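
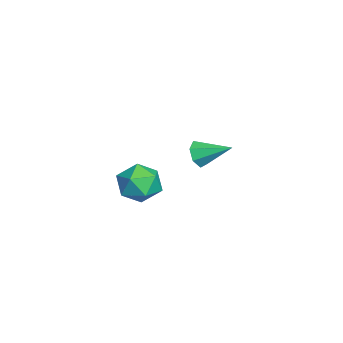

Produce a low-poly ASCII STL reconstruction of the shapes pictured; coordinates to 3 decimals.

solid 
facet normal -0.081 0.960 0.268
outer loop
vertex 2.473 0.938 -3.272
vertex 1.675 0.663 -2.528
vertex 2.756 0.668 -2.217
endloop
endfacet
facet normal 0.583 0.811 0.051
outer loop
vertex 2.473 0.938 -3.272
vertex 2.756 0.668 -2.217
vertex 3.368 0.283 -3.079
endloop
endfacet
facet normal 0.547 0.566 -0.617
outer loop
vertex 2.473 0.938 -3.272
vertex 3.368 0.283 -3.079
vertex 2.665 0.041 -3.924
endloop
endfacet
facet normal -0.139 0.563 -0.815
outer loop
vertex 2.473 0.938 -3.272
vertex 2.665 0.041 -3.924
vertex 1.618 0.276 -3.583
endloop
endfacet
facet normal -0.527 0.807 -0.267
outer loop
vertex 2.473 0.938 -3.272
vertex 1.618 0.276 -3.583
vertex 1.675 0.663 -2.528
endloop
endfacet
facet normal 0.837 0.288 0.466
outer loop
vertex 3.368 0.283 -3.079
vertex 2.756 0.668 -2.217
vertex 3.122 -0.396 -2.217
endloop
endfacet
facet normal -0.237 0.530 0.815
outer loop
vertex 2.756 0.668 -2.217
vertex 1.675 0.663 -2.528
vertex 2.075 -0.161 -1.876
endloop
endfacet
facet normal -0.958 0.282 -0.052
outer loop
vertex 1.675 0.663 -2.528
vertex 1.618 0.276 -3.583
vertex 1.372 -0.403 -2.721
endloop
endfacet
facet normal -0.331 -0.114 -0.937
outer loop
vertex 1.618 0.276 -3.583
vertex 2.665 0.041 -3.924
vertex 1.984 -0.788 -3.583
endloop
endfacet
facet normal 0.779 -0.110 -0.617
outer loop
vertex 2.665 0.041 -3.924
vertex 3.368 0.283 -3.079
vertex 3.065 -0.783 -3.272
endloop
endfacet
facet normal 0.139 -0.563 0.815
outer loop
vertex 2.267 -1.058 -2.528
vertex 3.122 -0.396 -2.217
vertex 2.075 -0.161 -1.876
endloop
endfacet
facet normal -0.547 -0.566 0.617
outer loop
vertex 2.267 -1.058 -2.528
vertex 2.075 -0.161 -1.876
vertex 1.372 -0.403 -2.721
endloop
endfacet
facet normal -0.583 -0.811 -0.051
outer loop
vertex 2.267 -1.058 -2.528
vertex 1.372 -0.403 -2.721
vertex 1.984 -0.788 -3.583
endloop
endfacet
facet normal 0.081 -0.960 -0.268
outer loop
vertex 2.267 -1.058 -2.528
vertex 1.984 -0.788 -3.583
vertex 3.065 -0.783 -3.272
endloop
endfacet
facet normal 0.527 -0.807 0.267
outer loop
vertex 2.267 -1.058 -2.528
vertex 3.065 -0.783 -3.272
vertex 3.122 -0.396 -2.217
endloop
endfacet
facet normal 0.331 0.114 0.937
outer loop
vertex 2.075 -0.161 -1.876
vertex 3.122 -0.396 -2.217
vertex 2.756 0.668 -2.217
endloop
endfacet
facet normal -0.779 0.110 0.617
outer loop
vertex 1.372 -0.403 -2.721
vertex 2.075 -0.161 -1.876
vertex 1.675 0.663 -2.528
endloop
endfacet
facet normal -0.837 -0.288 -0.466
outer loop
vertex 1.984 -0.788 -3.583
vertex 1.372 -0.403 -2.721
vertex 1.618 0.276 -3.583
endloop
endfacet
facet normal 0.237 -0.530 -0.815
outer loop
vertex 3.065 -0.783 -3.272
vertex 1.984 -0.788 -3.583
vertex 2.665 0.041 -3.924
endloop
endfacet
facet normal 0.958 -0.282 0.052
outer loop
vertex 3.122 -0.396 -2.217
vertex 3.065 -0.783 -3.272
vertex 3.368 0.283 -3.079
endloop
endfacet
facet normal -0.284 -0.859 -0.426
outer loop
vertex -2.932 1.852 -3.785
vertex -3.334 2.261 -4.342
vertex -2.573 2.016 -4.356
endloop
endfacet
facet normal 0.855 -0.101 0.509
outer loop
vertex -2.932 1.852 -3.785
vertex -2.573 2.016 -4.356
vertex -2.826 3.799 -3.578
endloop
endfacet
facet normal -0.284 -0.858 -0.428
outer loop
vertex -2.573 2.016 -4.356
vertex -3.334 2.261 -4.342
vertex -2.787 2.366 -4.916
endloop
endfacet
facet normal 0.948 0.230 -0.219
outer loop
vertex -2.573 2.016 -4.356
vertex -2.787 2.366 -4.916
vertex -2.826 3.799 -3.578
endloop
endfacet
facet normal -0.283 -0.859 -0.427
outer loop
vertex -2.787 2.366 -4.916
vertex -3.334 2.261 -4.342
vertex -3.414 2.636 -5.044
endloop
endfacet
facet normal 0.406 0.629 -0.662
outer loop
vertex -2.787 2.366 -4.916
vertex -3.414 2.636 -5.044
vertex -2.826 3.799 -3.578
endloop
endfacet
facet normal -0.285 -0.859 -0.426
outer loop
vertex -3.414 2.636 -5.044
vertex -3.334 2.261 -4.342
vertex -3.98 2.625 -4.643
endloop
endfacet
facet normal -0.360 0.796 -0.487
outer loop
vertex -3.414 2.636 -5.044
vertex -3.98 2.625 -4.643
vertex -2.826 3.799 -3.578
endloop
endfacet
facet normal -0.285 -0.858 -0.427
outer loop
vertex -3.98 2.625 -4.643
vertex -3.334 2.261 -4.342
vertex -4.06 2.339 -4.015
endloop
endfacet
facet normal -0.777 0.604 0.176
outer loop
vertex -3.98 2.625 -4.643
vertex -4.06 2.339 -4.015
vertex -2.826 3.799 -3.578
endloop
endfacet
facet normal -0.284 -0.859 -0.426
outer loop
vertex -4.06 2.339 -4.015
vertex -3.334 2.261 -4.342
vertex -3.594 1.995 -3.633
endloop
endfacet
facet normal -0.529 0.200 0.825
outer loop
vertex -4.06 2.339 -4.015
vertex -3.594 1.995 -3.633
vertex -2.826 3.799 -3.578
endloop
endfacet
facet normal -0.283 -0.859 -0.426
outer loop
vertex -3.594 1.995 -3.633
vertex -3.334 2.261 -4.342
vertex -2.932 1.852 -3.785
endloop
endfacet
facet normal 0.199 -0.114 0.973
outer loop
vertex -3.594 1.995 -3.633
vertex -2.932 1.852 -3.785
vertex -2.826 3.799 -3.578
endloop
endfacet

endsolid


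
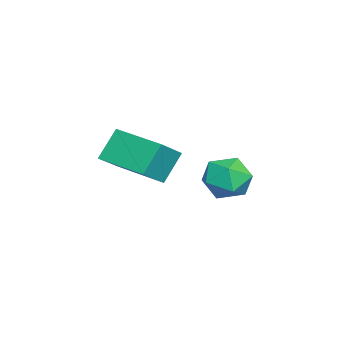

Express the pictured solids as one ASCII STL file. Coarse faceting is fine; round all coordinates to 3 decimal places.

solid 
facet normal -0.734 0.348 -0.583
outer loop
vertex -2.616 -0.322 0.594
vertex -1.578 1.539 0.4
vertex -1.898 -0.85 -0.625
endloop
endfacet
facet normal -0.485 -0.870 0.091
outer loop
vertex -0.782 -1.379 0.26
vertex -2.616 -0.322 0.594
vertex -1.898 -0.85 -0.625
endloop
endfacet
facet normal -0.735 0.348 -0.582
outer loop
vertex -1.898 -0.85 -0.625
vertex -1.578 1.539 0.4
vertex -0.861 1.012 -0.82
endloop
endfacet
facet normal 0.475 -0.349 -0.808
outer loop
vertex -0.861 1.012 -0.82
vertex -0.782 -1.379 0.26
vertex -1.898 -0.85 -0.625
endloop
endfacet
facet normal -0.475 0.349 0.808
outer loop
vertex -2.616 -0.322 0.594
vertex -0.462 1.01 1.285
vertex -1.578 1.539 0.4
endloop
endfacet
facet normal -0.485 -0.870 0.091
outer loop
vertex -1.499 -0.852 1.48
vertex -2.616 -0.322 0.594
vertex -0.782 -1.379 0.26
endloop
endfacet
facet normal -0.475 0.349 0.808
outer loop
vertex -1.499 -0.852 1.48
vertex -0.462 1.01 1.285
vertex -2.616 -0.322 0.594
endloop
endfacet
facet normal 0.485 0.870 -0.091
outer loop
vertex -1.578 1.539 0.4
vertex -0.462 1.01 1.285
vertex -0.861 1.012 -0.82
endloop
endfacet
facet normal 0.475 -0.349 -0.808
outer loop
vertex 0.256 0.482 0.066
vertex -0.782 -1.379 0.26
vertex -0.861 1.012 -0.82
endloop
endfacet
facet normal 0.485 0.870 -0.091
outer loop
vertex -0.861 1.012 -0.82
vertex -0.462 1.01 1.285
vertex 0.256 0.482 0.066
endloop
endfacet
facet normal 0.734 -0.349 0.582
outer loop
vertex 0.256 0.482 0.066
vertex -1.499 -0.852 1.48
vertex -0.782 -1.379 0.26
endloop
endfacet
facet normal 0.734 -0.348 0.583
outer loop
vertex -0.462 1.01 1.285
vertex -1.499 -0.852 1.48
vertex 0.256 0.482 0.066
endloop
endfacet
facet normal -0.870 0.255 0.423
outer loop
vertex 0.74 4.26 0.639
vertex 0.597 3.302 0.923
vertex 1.082 3.942 1.535
endloop
endfacet
facet normal -0.409 0.800 0.440
outer loop
vertex 0.74 4.26 0.639
vertex 1.082 3.942 1.535
vertex 1.652 4.548 0.963
endloop
endfacet
facet normal -0.217 0.948 -0.232
outer loop
vertex 0.74 4.26 0.639
vertex 1.652 4.548 0.963
vertex 1.52 4.282 -0.002
endloop
endfacet
facet normal -0.560 0.495 -0.664
outer loop
vertex 0.74 4.26 0.639
vertex 1.52 4.282 -0.002
vertex 0.867 3.512 -0.026
endloop
endfacet
facet normal -0.963 0.067 -0.259
outer loop
vertex 0.74 4.26 0.639
vertex 0.867 3.512 -0.026
vertex 0.597 3.302 0.923
endloop
endfacet
facet normal 0.174 0.585 0.793
outer loop
vertex 1.652 4.548 0.963
vertex 1.082 3.942 1.535
vertex 2.073 3.768 1.446
endloop
endfacet
facet normal -0.573 -0.297 0.764
outer loop
vertex 1.082 3.942 1.535
vertex 0.597 3.302 0.923
vertex 1.42 2.998 1.422
endloop
endfacet
facet normal -0.724 -0.601 -0.339
outer loop
vertex 0.597 3.302 0.923
vertex 0.867 3.512 -0.026
vertex 1.288 2.732 0.457
endloop
endfacet
facet normal -0.073 0.093 -0.993
outer loop
vertex 0.867 3.512 -0.026
vertex 1.52 4.282 -0.002
vertex 1.858 3.338 -0.115
endloop
endfacet
facet normal 0.483 0.825 -0.293
outer loop
vertex 1.52 4.282 -0.002
vertex 1.652 4.548 0.963
vertex 2.343 3.978 0.497
endloop
endfacet
facet normal 0.560 -0.495 0.664
outer loop
vertex 2.2 3.02 0.781
vertex 2.073 3.768 1.446
vertex 1.42 2.998 1.422
endloop
endfacet
facet normal 0.217 -0.948 0.232
outer loop
vertex 2.2 3.02 0.781
vertex 1.42 2.998 1.422
vertex 1.288 2.732 0.457
endloop
endfacet
facet normal 0.409 -0.800 -0.440
outer loop
vertex 2.2 3.02 0.781
vertex 1.288 2.732 0.457
vertex 1.858 3.338 -0.115
endloop
endfacet
facet normal 0.870 -0.255 -0.423
outer loop
vertex 2.2 3.02 0.781
vertex 1.858 3.338 -0.115
vertex 2.343 3.978 0.497
endloop
endfacet
facet normal 0.963 -0.067 0.259
outer loop
vertex 2.2 3.02 0.781
vertex 2.343 3.978 0.497
vertex 2.073 3.768 1.446
endloop
endfacet
facet normal 0.073 -0.093 0.993
outer loop
vertex 1.42 2.998 1.422
vertex 2.073 3.768 1.446
vertex 1.082 3.942 1.535
endloop
endfacet
facet normal -0.483 -0.825 0.293
outer loop
vertex 1.288 2.732 0.457
vertex 1.42 2.998 1.422
vertex 0.597 3.302 0.923
endloop
endfacet
facet normal -0.174 -0.585 -0.793
outer loop
vertex 1.858 3.338 -0.115
vertex 1.288 2.732 0.457
vertex 0.867 3.512 -0.026
endloop
endfacet
facet normal 0.573 0.297 -0.764
outer loop
vertex 2.343 3.978 0.497
vertex 1.858 3.338 -0.115
vertex 1.52 4.282 -0.002
endloop
endfacet
facet normal 0.724 0.601 0.339
outer loop
vertex 2.073 3.768 1.446
vertex 2.343 3.978 0.497
vertex 1.652 4.548 0.963
endloop
endfacet

endsolid


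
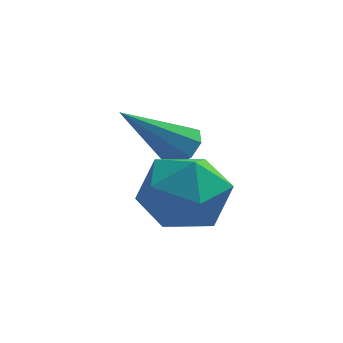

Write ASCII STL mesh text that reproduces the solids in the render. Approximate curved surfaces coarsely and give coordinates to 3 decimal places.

solid 
facet normal 0.650 0.315 -0.691
outer loop
vertex -0.234 -0.706 -1.939
vertex -0.624 -0.867 -2.379
vertex -0.525 -0.36 -2.055
endloop
endfacet
facet normal 0.247 0.488 0.837
outer loop
vertex -0.234 -0.706 -1.939
vertex -0.525 -0.36 -2.055
vertex -1.956 -1.513 -0.961
endloop
endfacet
facet normal 0.650 0.315 -0.691
outer loop
vertex -0.525 -0.36 -2.055
vertex -0.624 -0.867 -2.379
vertex -0.874 -0.311 -2.361
endloop
endfacet
facet normal -0.302 0.826 0.476
outer loop
vertex -0.525 -0.36 -2.055
vertex -0.874 -0.311 -2.361
vertex -1.956 -1.513 -0.961
endloop
endfacet
facet normal 0.650 0.315 -0.692
outer loop
vertex -0.874 -0.311 -2.361
vertex -0.624 -0.867 -2.379
vertex -1.077 -0.589 -2.678
endloop
endfacet
facet normal -0.774 0.630 -0.057
outer loop
vertex -0.874 -0.311 -2.361
vertex -1.077 -0.589 -2.678
vertex -1.956 -1.513 -0.961
endloop
endfacet
facet normal 0.650 0.315 -0.692
outer loop
vertex -1.077 -0.589 -2.678
vertex -0.624 -0.867 -2.379
vertex -1.014 -1.029 -2.819
endloop
endfacet
facet normal -0.893 0.016 -0.449
outer loop
vertex -1.077 -0.589 -2.678
vertex -1.014 -1.029 -2.819
vertex -1.956 -1.513 -0.961
endloop
endfacet
facet normal 0.650 0.315 -0.692
outer loop
vertex -1.014 -1.029 -2.819
vertex -0.624 -0.867 -2.379
vertex -0.723 -1.375 -2.703
endloop
endfacet
facet normal -0.591 -0.655 -0.470
outer loop
vertex -1.014 -1.029 -2.819
vertex -0.723 -1.375 -2.703
vertex -1.956 -1.513 -0.961
endloop
endfacet
facet normal 0.649 0.315 -0.693
outer loop
vertex -0.723 -1.375 -2.703
vertex -0.624 -0.867 -2.379
vertex -0.373 -1.423 -2.397
endloop
endfacet
facet normal -0.042 -0.993 -0.108
outer loop
vertex -0.723 -1.375 -2.703
vertex -0.373 -1.423 -2.397
vertex -1.956 -1.513 -0.961
endloop
endfacet
facet normal 0.650 0.316 -0.691
outer loop
vertex -0.373 -1.423 -2.397
vertex -0.624 -0.867 -2.379
vertex -0.171 -1.146 -2.08
endloop
endfacet
facet normal 0.429 -0.798 0.423
outer loop
vertex -0.373 -1.423 -2.397
vertex -0.171 -1.146 -2.08
vertex -1.956 -1.513 -0.961
endloop
endfacet
facet normal 0.650 0.315 -0.691
outer loop
vertex -0.171 -1.146 -2.08
vertex -0.624 -0.867 -2.379
vertex -0.234 -0.706 -1.939
endloop
endfacet
facet normal 0.549 -0.183 0.816
outer loop
vertex -0.171 -1.146 -2.08
vertex -0.234 -0.706 -1.939
vertex -1.956 -1.513 -0.961
endloop
endfacet
facet normal -0.816 -0.572 -0.087
outer loop
vertex -1.487 -2.967 -2.804
vertex -0.828 -3.866 -3.069
vertex -1.094 -3.653 -1.975
endloop
endfacet
facet normal -0.919 -0.053 0.391
outer loop
vertex -1.487 -2.967 -2.804
vertex -1.094 -3.653 -1.975
vertex -1.096 -2.517 -1.825
endloop
endfacet
facet normal -0.817 0.573 0.063
outer loop
vertex -1.487 -2.967 -2.804
vertex -1.096 -2.517 -1.825
vertex -0.831 -2.028 -2.827
endloop
endfacet
facet normal -0.651 0.440 -0.618
outer loop
vertex -1.487 -2.967 -2.804
vertex -0.831 -2.028 -2.827
vertex -0.665 -2.861 -3.595
endloop
endfacet
facet normal -0.650 -0.267 -0.711
outer loop
vertex -1.487 -2.967 -2.804
vertex -0.665 -2.861 -3.595
vertex -0.828 -3.866 -3.069
endloop
endfacet
facet normal -0.422 -0.119 0.899
outer loop
vertex -1.096 -2.517 -1.825
vertex -1.094 -3.653 -1.975
vertex -0.195 -3.139 -1.485
endloop
endfacet
facet normal -0.255 -0.959 0.125
outer loop
vertex -1.094 -3.653 -1.975
vertex -0.828 -3.866 -3.069
vertex -0.029 -3.972 -2.253
endloop
endfacet
facet normal 0.013 -0.465 -0.885
outer loop
vertex -0.828 -3.866 -3.069
vertex -0.665 -2.861 -3.595
vertex 0.236 -3.483 -3.255
endloop
endfacet
facet normal 0.012 0.679 -0.734
outer loop
vertex -0.665 -2.861 -3.595
vertex -0.831 -2.028 -2.827
vertex 0.234 -2.347 -3.105
endloop
endfacet
facet normal -0.257 0.894 0.368
outer loop
vertex -0.831 -2.028 -2.827
vertex -1.096 -2.517 -1.825
vertex -0.032 -2.134 -2.011
endloop
endfacet
facet normal 0.651 -0.440 0.618
outer loop
vertex 0.627 -3.033 -2.276
vertex -0.195 -3.139 -1.485
vertex -0.029 -3.972 -2.253
endloop
endfacet
facet normal 0.817 -0.573 -0.063
outer loop
vertex 0.627 -3.033 -2.276
vertex -0.029 -3.972 -2.253
vertex 0.236 -3.483 -3.255
endloop
endfacet
facet normal 0.919 0.053 -0.391
outer loop
vertex 0.627 -3.033 -2.276
vertex 0.236 -3.483 -3.255
vertex 0.234 -2.347 -3.105
endloop
endfacet
facet normal 0.816 0.572 0.087
outer loop
vertex 0.627 -3.033 -2.276
vertex 0.234 -2.347 -3.105
vertex -0.032 -2.134 -2.011
endloop
endfacet
facet normal 0.650 0.267 0.711
outer loop
vertex 0.627 -3.033 -2.276
vertex -0.032 -2.134 -2.011
vertex -0.195 -3.139 -1.485
endloop
endfacet
facet normal -0.012 -0.679 0.734
outer loop
vertex -0.029 -3.972 -2.253
vertex -0.195 -3.139 -1.485
vertex -1.094 -3.653 -1.975
endloop
endfacet
facet normal 0.257 -0.894 -0.368
outer loop
vertex 0.236 -3.483 -3.255
vertex -0.029 -3.972 -2.253
vertex -0.828 -3.866 -3.069
endloop
endfacet
facet normal 0.422 0.119 -0.899
outer loop
vertex 0.234 -2.347 -3.105
vertex 0.236 -3.483 -3.255
vertex -0.665 -2.861 -3.595
endloop
endfacet
facet normal 0.255 0.959 -0.125
outer loop
vertex -0.032 -2.134 -2.011
vertex 0.234 -2.347 -3.105
vertex -0.831 -2.028 -2.827
endloop
endfacet
facet normal -0.013 0.465 0.885
outer loop
vertex -0.195 -3.139 -1.485
vertex -0.032 -2.134 -2.011
vertex -1.096 -2.517 -1.825
endloop
endfacet

endsolid


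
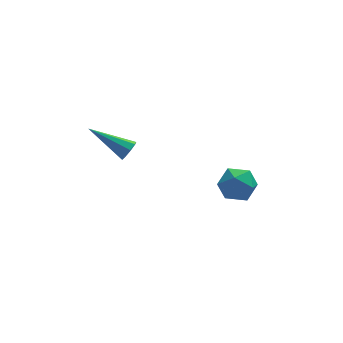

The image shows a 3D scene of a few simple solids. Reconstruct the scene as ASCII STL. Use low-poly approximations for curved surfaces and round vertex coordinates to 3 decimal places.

solid 
facet normal 0.763 -0.431 -0.482
outer loop
vertex -1.792 -0.629 3.134
vertex -2.122 -0.882 2.838
vertex -1.885 -0.431 2.81
endloop
endfacet
facet normal 0.406 0.827 0.389
outer loop
vertex -1.792 -0.629 3.134
vertex -1.885 -0.431 2.81
vertex -3.618 -0.038 3.782
endloop
endfacet
facet normal 0.763 -0.431 -0.482
outer loop
vertex -1.885 -0.431 2.81
vertex -2.122 -0.882 2.838
vertex -2.117 -0.498 2.503
endloop
endfacet
facet normal 0.071 0.962 -0.263
outer loop
vertex -1.885 -0.431 2.81
vertex -2.117 -0.498 2.503
vertex -3.618 -0.038 3.782
endloop
endfacet
facet normal 0.764 -0.430 -0.481
outer loop
vertex -2.117 -0.498 2.503
vertex -2.122 -0.882 2.838
vertex -2.351 -0.79 2.392
endloop
endfacet
facet normal -0.410 0.592 -0.694
outer loop
vertex -2.117 -0.498 2.503
vertex -2.351 -0.79 2.392
vertex -3.618 -0.038 3.782
endloop
endfacet
facet normal 0.764 -0.431 -0.481
outer loop
vertex -2.351 -0.79 2.392
vertex -2.122 -0.882 2.838
vertex -2.451 -1.136 2.543
endloop
endfacet
facet normal -0.755 -0.066 -0.652
outer loop
vertex -2.351 -0.79 2.392
vertex -2.451 -1.136 2.543
vertex -3.618 -0.038 3.782
endloop
endfacet
facet normal 0.764 -0.432 -0.480
outer loop
vertex -2.451 -1.136 2.543
vertex -2.122 -0.882 2.838
vertex -2.359 -1.333 2.867
endloop
endfacet
facet normal -0.763 -0.626 -0.164
outer loop
vertex -2.451 -1.136 2.543
vertex -2.359 -1.333 2.867
vertex -3.618 -0.038 3.782
endloop
endfacet
facet normal 0.762 -0.432 -0.482
outer loop
vertex -2.359 -1.333 2.867
vertex -2.122 -0.882 2.838
vertex -2.127 -1.266 3.174
endloop
endfacet
facet normal -0.427 -0.761 0.489
outer loop
vertex -2.359 -1.333 2.867
vertex -2.127 -1.266 3.174
vertex -3.618 -0.038 3.782
endloop
endfacet
facet normal 0.764 -0.431 -0.481
outer loop
vertex -2.127 -1.266 3.174
vertex -2.122 -0.882 2.838
vertex -1.893 -0.974 3.284
endloop
endfacet
facet normal 0.054 -0.390 0.919
outer loop
vertex -2.127 -1.266 3.174
vertex -1.893 -0.974 3.284
vertex -3.618 -0.038 3.782
endloop
endfacet
facet normal 0.763 -0.432 -0.481
outer loop
vertex -1.893 -0.974 3.284
vertex -2.122 -0.882 2.838
vertex -1.792 -0.629 3.134
endloop
endfacet
facet normal 0.398 0.265 0.878
outer loop
vertex -1.893 -0.974 3.284
vertex -1.792 -0.629 3.134
vertex -3.618 -0.038 3.782
endloop
endfacet
facet normal 0.041 0.884 -0.466
outer loop
vertex 2.496 -0.752 -0.545
vertex 1.782 -0.452 -0.038
vertex 2.648 -0.332 0.265
endloop
endfacet
facet normal 0.688 0.584 -0.432
outer loop
vertex 2.496 -0.752 -0.545
vertex 2.648 -0.332 0.265
vertex 3.139 -1.082 0.033
endloop
endfacet
facet normal 0.653 -0.052 -0.756
outer loop
vertex 2.496 -0.752 -0.545
vertex 3.139 -1.082 0.033
vertex 2.576 -1.664 -0.413
endloop
endfacet
facet normal -0.014 -0.144 -0.989
outer loop
vertex 2.496 -0.752 -0.545
vertex 2.576 -1.664 -0.413
vertex 1.738 -1.275 -0.458
endloop
endfacet
facet normal -0.393 0.435 -0.810
outer loop
vertex 2.496 -0.752 -0.545
vertex 1.738 -1.275 -0.458
vertex 1.782 -0.452 -0.038
endloop
endfacet
facet normal 0.843 0.473 0.256
outer loop
vertex 3.139 -1.082 0.033
vertex 2.648 -0.332 0.265
vertex 2.822 -0.985 0.898
endloop
endfacet
facet normal -0.203 0.958 0.201
outer loop
vertex 2.648 -0.332 0.265
vertex 1.782 -0.452 -0.038
vertex 1.984 -0.596 0.853
endloop
endfacet
facet normal -0.905 0.231 -0.358
outer loop
vertex 1.782 -0.452 -0.038
vertex 1.738 -1.275 -0.458
vertex 1.421 -1.178 0.407
endloop
endfacet
facet normal -0.292 -0.705 -0.647
outer loop
vertex 1.738 -1.275 -0.458
vertex 2.576 -1.664 -0.413
vertex 1.912 -1.928 0.175
endloop
endfacet
facet normal 0.787 -0.556 -0.268
outer loop
vertex 2.576 -1.664 -0.413
vertex 3.139 -1.082 0.033
vertex 2.778 -1.808 0.478
endloop
endfacet
facet normal 0.014 0.144 0.989
outer loop
vertex 2.064 -1.508 0.985
vertex 2.822 -0.985 0.898
vertex 1.984 -0.596 0.853
endloop
endfacet
facet normal -0.653 0.052 0.756
outer loop
vertex 2.064 -1.508 0.985
vertex 1.984 -0.596 0.853
vertex 1.421 -1.178 0.407
endloop
endfacet
facet normal -0.688 -0.584 0.432
outer loop
vertex 2.064 -1.508 0.985
vertex 1.421 -1.178 0.407
vertex 1.912 -1.928 0.175
endloop
endfacet
facet normal -0.041 -0.884 0.466
outer loop
vertex 2.064 -1.508 0.985
vertex 1.912 -1.928 0.175
vertex 2.778 -1.808 0.478
endloop
endfacet
facet normal 0.393 -0.435 0.810
outer loop
vertex 2.064 -1.508 0.985
vertex 2.778 -1.808 0.478
vertex 2.822 -0.985 0.898
endloop
endfacet
facet normal 0.292 0.705 0.647
outer loop
vertex 1.984 -0.596 0.853
vertex 2.822 -0.985 0.898
vertex 2.648 -0.332 0.265
endloop
endfacet
facet normal -0.787 0.556 0.268
outer loop
vertex 1.421 -1.178 0.407
vertex 1.984 -0.596 0.853
vertex 1.782 -0.452 -0.038
endloop
endfacet
facet normal -0.843 -0.473 -0.256
outer loop
vertex 1.912 -1.928 0.175
vertex 1.421 -1.178 0.407
vertex 1.738 -1.275 -0.458
endloop
endfacet
facet normal 0.203 -0.958 -0.201
outer loop
vertex 2.778 -1.808 0.478
vertex 1.912 -1.928 0.175
vertex 2.576 -1.664 -0.413
endloop
endfacet
facet normal 0.905 -0.231 0.358
outer loop
vertex 2.822 -0.985 0.898
vertex 2.778 -1.808 0.478
vertex 3.139 -1.082 0.033
endloop
endfacet

endsolid


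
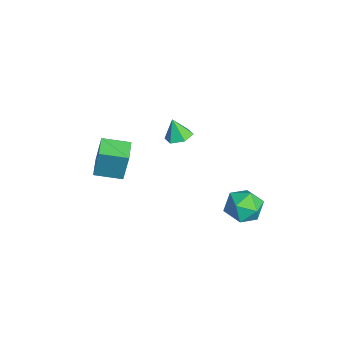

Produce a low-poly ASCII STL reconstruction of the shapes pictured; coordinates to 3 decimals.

solid 
facet normal 0.214 0.260 -0.942
outer loop
vertex -0.861 0.608 1.593
vertex -1.577 0.392 1.371
vertex -1.445 1.125 1.603
endloop
endfacet
facet normal 0.451 0.495 0.743
outer loop
vertex -0.861 0.608 1.593
vertex -1.445 1.125 1.603
vertex -1.843 0.068 2.549
endloop
endfacet
facet normal 0.212 0.260 -0.942
outer loop
vertex -1.445 1.125 1.603
vertex -1.577 0.392 1.371
vertex -2.161 0.909 1.382
endloop
endfacet
facet normal -0.395 0.691 0.605
outer loop
vertex -1.445 1.125 1.603
vertex -2.161 0.909 1.382
vertex -1.843 0.068 2.549
endloop
endfacet
facet normal 0.212 0.260 -0.942
outer loop
vertex -2.161 0.909 1.382
vertex -1.577 0.392 1.371
vertex -2.293 0.176 1.15
endloop
endfacet
facet normal -0.948 0.072 0.310
outer loop
vertex -2.161 0.909 1.382
vertex -2.293 0.176 1.15
vertex -1.843 0.068 2.549
endloop
endfacet
facet normal 0.212 0.260 -0.942
outer loop
vertex -2.293 0.176 1.15
vertex -1.577 0.392 1.371
vertex -1.709 -0.341 1.139
endloop
endfacet
facet normal -0.653 -0.741 0.153
outer loop
vertex -2.293 0.176 1.15
vertex -1.709 -0.341 1.139
vertex -1.843 0.068 2.549
endloop
endfacet
facet normal 0.214 0.260 -0.942
outer loop
vertex -1.709 -0.341 1.139
vertex -1.577 0.392 1.371
vertex -0.993 -0.125 1.361
endloop
endfacet
facet normal 0.193 -0.937 0.290
outer loop
vertex -1.709 -0.341 1.139
vertex -0.993 -0.125 1.361
vertex -1.843 0.068 2.549
endloop
endfacet
facet normal 0.214 0.260 -0.942
outer loop
vertex -0.993 -0.125 1.361
vertex -1.577 0.392 1.371
vertex -0.861 0.608 1.593
endloop
endfacet
facet normal 0.745 -0.319 0.585
outer loop
vertex -0.993 -0.125 1.361
vertex -0.861 0.608 1.593
vertex -1.843 0.068 2.549
endloop
endfacet
facet normal -0.982 0.171 0.078
outer loop
vertex 0.56 -3.714 3.598
vertex 0.794 -2.246 3.333
vertex 0.358 -4.021 1.724
endloop
endfacet
facet normal -0.155 -0.972 0.176
outer loop
vertex 1.586 -4.234 1.627
vertex 0.56 -3.714 3.598
vertex 0.358 -4.021 1.724
endloop
endfacet
facet normal -0.982 0.171 0.078
outer loop
vertex 0.358 -4.021 1.724
vertex 0.794 -2.246 3.333
vertex 0.592 -2.552 1.459
endloop
endfacet
facet normal -0.105 -0.160 -0.981
outer loop
vertex 0.592 -2.552 1.459
vertex 1.586 -4.234 1.627
vertex 0.358 -4.021 1.724
endloop
endfacet
facet normal 0.105 0.160 0.981
outer loop
vertex 0.56 -3.714 3.598
vertex 2.022 -2.459 3.236
vertex 0.794 -2.246 3.333
endloop
endfacet
facet normal -0.156 -0.972 0.175
outer loop
vertex 1.788 -3.928 3.501
vertex 0.56 -3.714 3.598
vertex 1.586 -4.234 1.627
endloop
endfacet
facet normal 0.105 0.160 0.981
outer loop
vertex 1.788 -3.928 3.501
vertex 2.022 -2.459 3.236
vertex 0.56 -3.714 3.598
endloop
endfacet
facet normal 0.155 0.972 -0.175
outer loop
vertex 0.794 -2.246 3.333
vertex 2.022 -2.459 3.236
vertex 0.592 -2.552 1.459
endloop
endfacet
facet normal -0.105 -0.160 -0.981
outer loop
vertex 1.82 -2.766 1.362
vertex 1.586 -4.234 1.627
vertex 0.592 -2.552 1.459
endloop
endfacet
facet normal 0.155 0.972 -0.176
outer loop
vertex 0.592 -2.552 1.459
vertex 2.022 -2.459 3.236
vertex 1.82 -2.766 1.362
endloop
endfacet
facet normal 0.982 -0.171 -0.078
outer loop
vertex 1.82 -2.766 1.362
vertex 1.788 -3.928 3.501
vertex 1.586 -4.234 1.627
endloop
endfacet
facet normal 0.982 -0.171 -0.078
outer loop
vertex 2.022 -2.459 3.236
vertex 1.788 -3.928 3.501
vertex 1.82 -2.766 1.362
endloop
endfacet
facet normal -0.956 0.093 -0.280
outer loop
vertex 2.081 3.674 -1.322
vertex 1.878 2.635 -0.972
vertex 1.756 3.493 -0.271
endloop
endfacet
facet normal -0.685 0.723 -0.087
outer loop
vertex 2.081 3.674 -1.322
vertex 1.756 3.493 -0.271
vertex 2.563 4.231 -0.486
endloop
endfacet
facet normal -0.119 0.857 -0.502
outer loop
vertex 2.081 3.674 -1.322
vertex 2.563 4.231 -0.486
vertex 3.184 3.829 -1.32
endloop
endfacet
facet normal -0.041 0.307 -0.951
outer loop
vertex 2.081 3.674 -1.322
vertex 3.184 3.829 -1.32
vertex 2.761 2.843 -1.62
endloop
endfacet
facet normal -0.558 -0.165 -0.813
outer loop
vertex 2.081 3.674 -1.322
vertex 2.761 2.843 -1.62
vertex 1.878 2.635 -0.972
endloop
endfacet
facet normal -0.456 0.669 0.587
outer loop
vertex 2.563 4.231 -0.486
vertex 1.756 3.493 -0.271
vertex 2.659 3.537 0.38
endloop
endfacet
facet normal -0.894 -0.353 0.276
outer loop
vertex 1.756 3.493 -0.271
vertex 1.878 2.635 -0.972
vertex 2.236 2.551 0.08
endloop
endfacet
facet normal -0.251 -0.769 -0.588
outer loop
vertex 1.878 2.635 -0.972
vertex 2.761 2.843 -1.62
vertex 2.857 2.149 -0.754
endloop
endfacet
facet normal 0.585 -0.004 -0.811
outer loop
vertex 2.761 2.843 -1.62
vertex 3.184 3.829 -1.32
vertex 3.664 2.887 -0.969
endloop
endfacet
facet normal 0.458 0.885 -0.085
outer loop
vertex 3.184 3.829 -1.32
vertex 2.563 4.231 -0.486
vertex 3.542 3.745 -0.268
endloop
endfacet
facet normal 0.041 -0.307 0.951
outer loop
vertex 3.339 2.706 0.082
vertex 2.659 3.537 0.38
vertex 2.236 2.551 0.08
endloop
endfacet
facet normal 0.119 -0.857 0.502
outer loop
vertex 3.339 2.706 0.082
vertex 2.236 2.551 0.08
vertex 2.857 2.149 -0.754
endloop
endfacet
facet normal 0.685 -0.723 0.087
outer loop
vertex 3.339 2.706 0.082
vertex 2.857 2.149 -0.754
vertex 3.664 2.887 -0.969
endloop
endfacet
facet normal 0.956 -0.093 0.280
outer loop
vertex 3.339 2.706 0.082
vertex 3.664 2.887 -0.969
vertex 3.542 3.745 -0.268
endloop
endfacet
facet normal 0.558 0.165 0.813
outer loop
vertex 3.339 2.706 0.082
vertex 3.542 3.745 -0.268
vertex 2.659 3.537 0.38
endloop
endfacet
facet normal -0.585 0.004 0.811
outer loop
vertex 2.236 2.551 0.08
vertex 2.659 3.537 0.38
vertex 1.756 3.493 -0.271
endloop
endfacet
facet normal -0.458 -0.885 0.085
outer loop
vertex 2.857 2.149 -0.754
vertex 2.236 2.551 0.08
vertex 1.878 2.635 -0.972
endloop
endfacet
facet normal 0.456 -0.669 -0.587
outer loop
vertex 3.664 2.887 -0.969
vertex 2.857 2.149 -0.754
vertex 2.761 2.843 -1.62
endloop
endfacet
facet normal 0.894 0.353 -0.276
outer loop
vertex 3.542 3.745 -0.268
vertex 3.664 2.887 -0.969
vertex 3.184 3.829 -1.32
endloop
endfacet
facet normal 0.251 0.769 0.588
outer loop
vertex 2.659 3.537 0.38
vertex 3.542 3.745 -0.268
vertex 2.563 4.231 -0.486
endloop
endfacet

endsolid


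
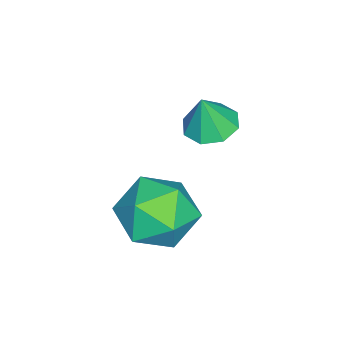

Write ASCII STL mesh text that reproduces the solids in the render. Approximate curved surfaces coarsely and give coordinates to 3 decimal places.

solid 
facet normal -0.545 0.695 0.469
outer loop
vertex -0.06 2.525 -3.431
vertex -0.847 1.684 -3.099
vertex 0.088 1.941 -2.394
endloop
endfacet
facet normal 0.148 0.871 0.469
outer loop
vertex -0.06 2.525 -3.431
vertex 0.088 1.941 -2.394
vertex 1.033 2.16 -3.098
endloop
endfacet
facet normal 0.366 0.907 -0.208
outer loop
vertex -0.06 2.525 -3.431
vertex 1.033 2.16 -3.098
vertex 0.682 2.04 -4.238
endloop
endfacet
facet normal -0.190 0.754 -0.628
outer loop
vertex -0.06 2.525 -3.431
vertex 0.682 2.04 -4.238
vertex -0.48 1.746 -4.239
endloop
endfacet
facet normal -0.754 0.623 -0.209
outer loop
vertex -0.06 2.525 -3.431
vertex -0.48 1.746 -4.239
vertex -0.847 1.684 -3.099
endloop
endfacet
facet normal 0.508 0.344 0.789
outer loop
vertex 1.033 2.16 -3.098
vertex 0.088 1.941 -2.394
vertex 0.92 1.094 -2.561
endloop
endfacet
facet normal -0.612 0.061 0.789
outer loop
vertex 0.088 1.941 -2.394
vertex -0.847 1.684 -3.099
vertex -0.242 0.8 -2.562
endloop
endfacet
facet normal -0.950 -0.055 -0.309
outer loop
vertex -0.847 1.684 -3.099
vertex -0.48 1.746 -4.239
vertex -0.593 0.68 -3.702
endloop
endfacet
facet normal -0.039 0.157 -0.987
outer loop
vertex -0.48 1.746 -4.239
vertex 0.682 2.04 -4.238
vertex 0.352 0.899 -4.406
endloop
endfacet
facet normal 0.862 0.403 -0.308
outer loop
vertex 0.682 2.04 -4.238
vertex 1.033 2.16 -3.098
vertex 1.287 1.156 -3.701
endloop
endfacet
facet normal 0.190 -0.754 0.628
outer loop
vertex 0.5 0.315 -3.369
vertex 0.92 1.094 -2.561
vertex -0.242 0.8 -2.562
endloop
endfacet
facet normal -0.366 -0.907 0.208
outer loop
vertex 0.5 0.315 -3.369
vertex -0.242 0.8 -2.562
vertex -0.593 0.68 -3.702
endloop
endfacet
facet normal -0.148 -0.871 -0.469
outer loop
vertex 0.5 0.315 -3.369
vertex -0.593 0.68 -3.702
vertex 0.352 0.899 -4.406
endloop
endfacet
facet normal 0.545 -0.695 -0.469
outer loop
vertex 0.5 0.315 -3.369
vertex 0.352 0.899 -4.406
vertex 1.287 1.156 -3.701
endloop
endfacet
facet normal 0.754 -0.623 0.209
outer loop
vertex 0.5 0.315 -3.369
vertex 1.287 1.156 -3.701
vertex 0.92 1.094 -2.561
endloop
endfacet
facet normal 0.039 -0.157 0.987
outer loop
vertex -0.242 0.8 -2.562
vertex 0.92 1.094 -2.561
vertex 0.088 1.941 -2.394
endloop
endfacet
facet normal -0.862 -0.403 0.308
outer loop
vertex -0.593 0.68 -3.702
vertex -0.242 0.8 -2.562
vertex -0.847 1.684 -3.099
endloop
endfacet
facet normal -0.508 -0.344 -0.789
outer loop
vertex 0.352 0.899 -4.406
vertex -0.593 0.68 -3.702
vertex -0.48 1.746 -4.239
endloop
endfacet
facet normal 0.612 -0.061 -0.789
outer loop
vertex 1.287 1.156 -3.701
vertex 0.352 0.899 -4.406
vertex 0.682 2.04 -4.238
endloop
endfacet
facet normal 0.950 0.055 0.309
outer loop
vertex 0.92 1.094 -2.561
vertex 1.287 1.156 -3.701
vertex 1.033 2.16 -3.098
endloop
endfacet
facet normal -0.237 0.127 -0.963
outer loop
vertex -1.67 2.53 -1.823
vertex -2.229 1.99 -1.757
vertex -2.195 2.764 -1.663
endloop
endfacet
facet normal 0.475 0.728 0.495
outer loop
vertex -1.67 2.53 -1.823
vertex -2.195 2.764 -1.663
vertex -1.931 1.83 -0.543
endloop
endfacet
facet normal -0.237 0.127 -0.963
outer loop
vertex -2.195 2.764 -1.663
vertex -2.229 1.99 -1.757
vertex -2.74 2.545 -1.558
endloop
endfacet
facet normal -0.170 0.737 0.654
outer loop
vertex -2.195 2.764 -1.663
vertex -2.74 2.545 -1.558
vertex -1.931 1.83 -0.543
endloop
endfacet
facet normal -0.237 0.127 -0.963
outer loop
vertex -2.74 2.545 -1.558
vertex -2.229 1.99 -1.757
vertex -2.986 2.001 -1.569
endloop
endfacet
facet normal -0.646 0.278 0.711
outer loop
vertex -2.74 2.545 -1.558
vertex -2.986 2.001 -1.569
vertex -1.931 1.83 -0.543
endloop
endfacet
facet normal -0.237 0.129 -0.963
outer loop
vertex -2.986 2.001 -1.569
vertex -2.229 1.99 -1.757
vertex -2.789 1.451 -1.691
endloop
endfacet
facet normal -0.675 -0.382 0.631
outer loop
vertex -2.986 2.001 -1.569
vertex -2.789 1.451 -1.691
vertex -1.931 1.83 -0.543
endloop
endfacet
facet normal -0.237 0.128 -0.963
outer loop
vertex -2.789 1.451 -1.691
vertex -2.229 1.99 -1.757
vertex -2.264 1.217 -1.851
endloop
endfacet
facet normal -0.240 -0.854 0.461
outer loop
vertex -2.789 1.451 -1.691
vertex -2.264 1.217 -1.851
vertex -1.931 1.83 -0.543
endloop
endfacet
facet normal -0.237 0.128 -0.963
outer loop
vertex -2.264 1.217 -1.851
vertex -2.229 1.99 -1.757
vertex -1.718 1.436 -1.956
endloop
endfacet
facet normal 0.404 -0.863 0.302
outer loop
vertex -2.264 1.217 -1.851
vertex -1.718 1.436 -1.956
vertex -1.931 1.83 -0.543
endloop
endfacet
facet normal -0.236 0.128 -0.963
outer loop
vertex -1.718 1.436 -1.956
vertex -2.229 1.99 -1.757
vertex -1.472 1.979 -1.944
endloop
endfacet
facet normal 0.881 -0.405 0.246
outer loop
vertex -1.718 1.436 -1.956
vertex -1.472 1.979 -1.944
vertex -1.931 1.83 -0.543
endloop
endfacet
facet normal -0.236 0.127 -0.963
outer loop
vertex -1.472 1.979 -1.944
vertex -2.229 1.99 -1.757
vertex -1.67 2.53 -1.823
endloop
endfacet
facet normal 0.910 0.256 0.325
outer loop
vertex -1.472 1.979 -1.944
vertex -1.67 2.53 -1.823
vertex -1.931 1.83 -0.543
endloop
endfacet

endsolid


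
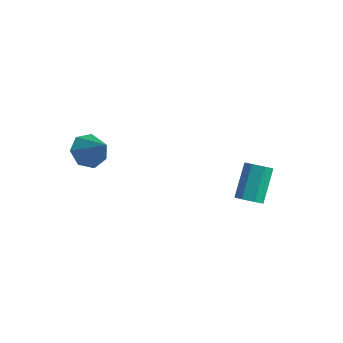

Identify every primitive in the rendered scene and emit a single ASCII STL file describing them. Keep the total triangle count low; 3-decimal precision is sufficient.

solid 
facet normal -0.707 0.116 -0.697
outer loop
vertex -3.368 -3.025 0.392
vertex -3.972 -2.65 1.067
vertex -3.329 -2.181 0.493
endloop
endfacet
facet normal 0.950 -0.006 -0.312
outer loop
vertex -3.368 -3.025 0.392
vertex -3.329 -2.181 0.493
vertex -2.748 -2.85 2.273
endloop
endfacet
facet normal -0.707 0.116 -0.697
outer loop
vertex -3.329 -2.181 0.493
vertex -3.972 -2.65 1.067
vertex -3.774 -1.69 1.026
endloop
endfacet
facet normal 0.745 0.667 0.008
outer loop
vertex -3.329 -2.181 0.493
vertex -3.774 -1.69 1.026
vertex -2.748 -2.85 2.273
endloop
endfacet
facet normal -0.707 0.116 -0.698
outer loop
vertex -3.774 -1.69 1.026
vertex -3.972 -2.65 1.067
vertex -4.368 -1.922 1.589
endloop
endfacet
facet normal 0.220 0.798 0.561
outer loop
vertex -3.774 -1.69 1.026
vertex -4.368 -1.922 1.589
vertex -2.748 -2.85 2.273
endloop
endfacet
facet normal -0.707 0.116 -0.698
outer loop
vertex -4.368 -1.922 1.589
vertex -3.972 -2.65 1.067
vertex -4.663 -2.701 1.759
endloop
endfacet
facet normal -0.227 0.289 0.930
outer loop
vertex -4.368 -1.922 1.589
vertex -4.663 -2.701 1.759
vertex -2.748 -2.85 2.273
endloop
endfacet
facet normal -0.707 0.117 -0.697
outer loop
vertex -4.663 -2.701 1.759
vertex -3.972 -2.65 1.067
vertex -4.438 -3.442 1.407
endloop
endfacet
facet normal -0.262 -0.478 0.838
outer loop
vertex -4.663 -2.701 1.759
vertex -4.438 -3.442 1.407
vertex -2.748 -2.85 2.273
endloop
endfacet
facet normal -0.707 0.116 -0.698
outer loop
vertex -4.438 -3.442 1.407
vertex -3.972 -2.65 1.067
vertex -3.861 -3.586 0.799
endloop
endfacet
facet normal 0.142 -0.924 0.354
outer loop
vertex -4.438 -3.442 1.407
vertex -3.861 -3.586 0.799
vertex -2.748 -2.85 2.273
endloop
endfacet
facet normal -0.707 0.116 -0.697
outer loop
vertex -3.861 -3.586 0.799
vertex -3.972 -2.65 1.067
vertex -3.368 -3.025 0.392
endloop
endfacet
facet normal 0.682 -0.714 -0.158
outer loop
vertex -3.861 -3.586 0.799
vertex -3.368 -3.025 0.392
vertex -2.748 -2.85 2.273
endloop
endfacet
facet normal 0.180 -0.660 -0.729
outer loop
vertex 2.11 2.125 -3.024
vertex 1.592 2.426 -3.424
vertex 2.293 2.589 -3.399
endloop
endfacet
facet normal 0.939 -0.106 0.327
outer loop
vertex 2.11 2.125 -3.024
vertex 2.293 2.589 -3.399
vertex 1.745 3.472 -1.536
endloop
endfacet
facet normal 0.939 -0.106 0.326
outer loop
vertex 1.745 3.472 -1.536
vertex 2.293 2.589 -3.399
vertex 1.928 3.936 -1.912
endloop
endfacet
facet normal -0.178 0.661 0.729
outer loop
vertex 1.745 3.472 -1.536
vertex 1.928 3.936 -1.912
vertex 1.228 3.774 -1.936
endloop
endfacet
facet normal 0.179 -0.660 -0.730
outer loop
vertex 2.293 2.589 -3.399
vertex 1.592 2.426 -3.424
vertex 1.949 2.931 -3.793
endloop
endfacet
facet normal 0.815 0.514 -0.266
outer loop
vertex 2.293 2.589 -3.399
vertex 1.949 2.931 -3.793
vertex 1.928 3.936 -1.912
endloop
endfacet
facet normal 0.815 0.515 -0.266
outer loop
vertex 1.928 3.936 -1.912
vertex 1.949 2.931 -3.793
vertex 1.584 4.278 -2.305
endloop
endfacet
facet normal -0.178 0.660 0.730
outer loop
vertex 1.928 3.936 -1.912
vertex 1.584 4.278 -2.305
vertex 1.228 3.774 -1.936
endloop
endfacet
facet normal 0.179 -0.660 -0.730
outer loop
vertex 1.949 2.931 -3.793
vertex 1.592 2.426 -3.424
vertex 1.337 2.893 -3.909
endloop
endfacet
facet normal 0.078 0.749 -0.658
outer loop
vertex 1.949 2.931 -3.793
vertex 1.337 2.893 -3.909
vertex 1.584 4.278 -2.305
endloop
endfacet
facet normal 0.078 0.749 -0.658
outer loop
vertex 1.584 4.278 -2.305
vertex 1.337 2.893 -3.909
vertex 0.972 4.24 -2.421
endloop
endfacet
facet normal -0.179 0.660 0.729
outer loop
vertex 1.584 4.278 -2.305
vertex 0.972 4.24 -2.421
vertex 1.228 3.774 -1.936
endloop
endfacet
facet normal 0.180 -0.660 -0.730
outer loop
vertex 1.337 2.893 -3.909
vertex 1.592 2.426 -3.424
vertex 0.917 2.503 -3.66
endloop
endfacet
facet normal -0.718 0.419 -0.555
outer loop
vertex 1.337 2.893 -3.909
vertex 0.917 2.503 -3.66
vertex 0.972 4.24 -2.421
endloop
endfacet
facet normal -0.718 0.419 -0.556
outer loop
vertex 0.972 4.24 -2.421
vertex 0.917 2.503 -3.66
vertex 0.552 3.851 -2.172
endloop
endfacet
facet normal -0.179 0.660 0.729
outer loop
vertex 0.972 4.24 -2.421
vertex 0.552 3.851 -2.172
vertex 1.228 3.774 -1.936
endloop
endfacet
facet normal 0.179 -0.661 -0.729
outer loop
vertex 0.917 2.503 -3.66
vertex 1.592 2.426 -3.424
vertex 1.005 2.056 -3.233
endloop
endfacet
facet normal -0.974 -0.225 -0.035
outer loop
vertex 0.917 2.503 -3.66
vertex 1.005 2.056 -3.233
vertex 0.552 3.851 -2.172
endloop
endfacet
facet normal -0.974 -0.225 -0.035
outer loop
vertex 0.552 3.851 -2.172
vertex 1.005 2.056 -3.233
vertex 0.64 3.403 -1.745
endloop
endfacet
facet normal -0.179 0.660 0.729
outer loop
vertex 0.552 3.851 -2.172
vertex 0.64 3.403 -1.745
vertex 1.228 3.774 -1.936
endloop
endfacet
facet normal 0.179 -0.661 -0.729
outer loop
vertex 1.005 2.056 -3.233
vertex 1.592 2.426 -3.424
vertex 1.536 1.888 -2.95
endloop
endfacet
facet normal -0.495 -0.701 0.513
outer loop
vertex 1.005 2.056 -3.233
vertex 1.536 1.888 -2.95
vertex 0.64 3.403 -1.745
endloop
endfacet
facet normal -0.495 -0.701 0.513
outer loop
vertex 0.64 3.403 -1.745
vertex 1.536 1.888 -2.95
vertex 1.171 3.235 -1.462
endloop
endfacet
facet normal -0.180 0.660 0.729
outer loop
vertex 0.64 3.403 -1.745
vertex 1.171 3.235 -1.462
vertex 1.228 3.774 -1.936
endloop
endfacet
facet normal 0.179 -0.661 -0.729
outer loop
vertex 1.536 1.888 -2.95
vertex 1.592 2.426 -3.424
vertex 2.11 2.125 -3.024
endloop
endfacet
facet normal 0.355 -0.648 0.674
outer loop
vertex 1.536 1.888 -2.95
vertex 2.11 2.125 -3.024
vertex 1.171 3.235 -1.462
endloop
endfacet
facet normal 0.355 -0.648 0.674
outer loop
vertex 1.171 3.235 -1.462
vertex 2.11 2.125 -3.024
vertex 1.745 3.472 -1.536
endloop
endfacet
facet normal -0.179 0.660 0.729
outer loop
vertex 1.171 3.235 -1.462
vertex 1.745 3.472 -1.536
vertex 1.228 3.774 -1.936
endloop
endfacet

endsolid


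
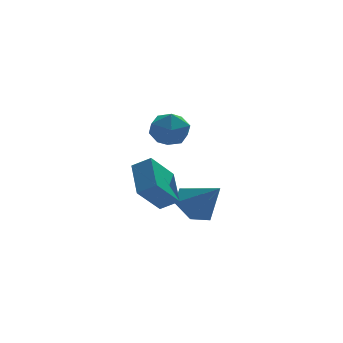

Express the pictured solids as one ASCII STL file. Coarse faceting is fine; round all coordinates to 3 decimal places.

solid 
facet normal -0.416 0.572 -0.708
outer loop
vertex 0.031 -1.459 -3.35
vertex -0.411 -0.951 -2.68
vertex 0.453 -0.693 -2.979
endloop
endfacet
facet normal 0.896 -0.392 -0.210
outer loop
vertex 0.031 -1.459 -3.35
vertex 0.453 -0.693 -2.979
vertex 0.271 -1.889 -1.52
endloop
endfacet
facet normal -0.416 0.572 -0.708
outer loop
vertex 0.453 -0.693 -2.979
vertex -0.411 -0.951 -2.68
vertex 0.011 -0.185 -2.309
endloop
endfacet
facet normal 0.885 0.300 0.356
outer loop
vertex 0.453 -0.693 -2.979
vertex 0.011 -0.185 -2.309
vertex 0.271 -1.889 -1.52
endloop
endfacet
facet normal -0.416 0.572 -0.707
outer loop
vertex 0.011 -0.185 -2.309
vertex -0.411 -0.951 -2.68
vertex -0.853 -0.444 -2.01
endloop
endfacet
facet normal 0.175 0.436 0.883
outer loop
vertex 0.011 -0.185 -2.309
vertex -0.853 -0.444 -2.01
vertex 0.271 -1.889 -1.52
endloop
endfacet
facet normal -0.416 0.572 -0.707
outer loop
vertex -0.853 -0.444 -2.01
vertex -0.411 -0.951 -2.68
vertex -1.275 -1.21 -2.381
endloop
endfacet
facet normal -0.523 -0.121 0.844
outer loop
vertex -0.853 -0.444 -2.01
vertex -1.275 -1.21 -2.381
vertex 0.271 -1.889 -1.52
endloop
endfacet
facet normal -0.416 0.571 -0.708
outer loop
vertex -1.275 -1.21 -2.381
vertex -0.411 -0.951 -2.68
vertex -0.832 -1.718 -3.051
endloop
endfacet
facet normal -0.512 -0.813 0.278
outer loop
vertex -1.275 -1.21 -2.381
vertex -0.832 -1.718 -3.051
vertex 0.271 -1.889 -1.52
endloop
endfacet
facet normal -0.416 0.571 -0.708
outer loop
vertex -0.832 -1.718 -3.051
vertex -0.411 -0.951 -2.68
vertex 0.031 -1.459 -3.35
endloop
endfacet
facet normal 0.198 -0.948 -0.249
outer loop
vertex -0.832 -1.718 -3.051
vertex 0.031 -1.459 -3.35
vertex 0.271 -1.889 -1.52
endloop
endfacet
facet normal -0.379 0.925 -0.037
outer loop
vertex -1.693 -1.702 1.7
vertex -2.491 -2.029 1.695
vertex -2.107 -1.842 2.444
endloop
endfacet
facet normal 0.245 0.919 0.309
outer loop
vertex -1.693 -1.702 1.7
vertex -2.107 -1.842 2.444
vertex -1.271 -2.04 2.371
endloop
endfacet
facet normal 0.740 0.659 -0.134
outer loop
vertex -1.693 -1.702 1.7
vertex -1.271 -2.04 2.371
vertex -1.138 -2.35 1.578
endloop
endfacet
facet normal 0.422 0.504 -0.754
outer loop
vertex -1.693 -1.702 1.7
vertex -1.138 -2.35 1.578
vertex -1.892 -2.343 1.16
endloop
endfacet
facet normal -0.269 0.668 -0.694
outer loop
vertex -1.693 -1.702 1.7
vertex -1.892 -2.343 1.16
vertex -2.491 -2.029 1.695
endloop
endfacet
facet normal 0.187 0.470 0.863
outer loop
vertex -1.271 -2.04 2.371
vertex -2.107 -1.842 2.444
vertex -1.808 -2.577 2.78
endloop
endfacet
facet normal -0.823 0.481 0.302
outer loop
vertex -2.107 -1.842 2.444
vertex -2.491 -2.029 1.695
vertex -2.562 -2.57 2.362
endloop
endfacet
facet normal -0.645 0.066 -0.761
outer loop
vertex -2.491 -2.029 1.695
vertex -1.892 -2.343 1.16
vertex -2.429 -2.88 1.569
endloop
endfacet
facet normal 0.474 -0.199 -0.858
outer loop
vertex -1.892 -2.343 1.16
vertex -1.138 -2.35 1.578
vertex -1.593 -3.078 1.496
endloop
endfacet
facet normal 0.988 0.050 0.146
outer loop
vertex -1.138 -2.35 1.578
vertex -1.271 -2.04 2.371
vertex -1.209 -2.891 2.245
endloop
endfacet
facet normal -0.422 -0.504 0.754
outer loop
vertex -2.007 -3.218 2.24
vertex -1.808 -2.577 2.78
vertex -2.562 -2.57 2.362
endloop
endfacet
facet normal -0.740 -0.659 0.134
outer loop
vertex -2.007 -3.218 2.24
vertex -2.562 -2.57 2.362
vertex -2.429 -2.88 1.569
endloop
endfacet
facet normal -0.245 -0.919 -0.309
outer loop
vertex -2.007 -3.218 2.24
vertex -2.429 -2.88 1.569
vertex -1.593 -3.078 1.496
endloop
endfacet
facet normal 0.379 -0.925 0.037
outer loop
vertex -2.007 -3.218 2.24
vertex -1.593 -3.078 1.496
vertex -1.209 -2.891 2.245
endloop
endfacet
facet normal 0.269 -0.668 0.694
outer loop
vertex -2.007 -3.218 2.24
vertex -1.209 -2.891 2.245
vertex -1.808 -2.577 2.78
endloop
endfacet
facet normal -0.474 0.199 0.858
outer loop
vertex -2.562 -2.57 2.362
vertex -1.808 -2.577 2.78
vertex -2.107 -1.842 2.444
endloop
endfacet
facet normal -0.988 -0.050 -0.146
outer loop
vertex -2.429 -2.88 1.569
vertex -2.562 -2.57 2.362
vertex -2.491 -2.029 1.695
endloop
endfacet
facet normal -0.187 -0.470 -0.863
outer loop
vertex -1.593 -3.078 1.496
vertex -2.429 -2.88 1.569
vertex -1.892 -2.343 1.16
endloop
endfacet
facet normal 0.823 -0.481 -0.302
outer loop
vertex -1.209 -2.891 2.245
vertex -1.593 -3.078 1.496
vertex -1.138 -2.35 1.578
endloop
endfacet
facet normal 0.645 -0.066 0.761
outer loop
vertex -1.808 -2.577 2.78
vertex -1.209 -2.891 2.245
vertex -1.271 -2.04 2.371
endloop
endfacet
facet normal -0.629 -0.286 0.722
outer loop
vertex -2.345 -1.785 0.323
vertex -2.997 -1.462 -0.117
vertex -2.552 -3.228 -0.429
endloop
endfacet
facet normal 0.767 -0.380 0.518
outer loop
vertex -1.563 -2.778 -1.563
vertex -2.345 -1.785 0.323
vertex -2.552 -3.228 -0.429
endloop
endfacet
facet normal -0.630 -0.286 0.722
outer loop
vertex -2.552 -3.228 -0.429
vertex -2.997 -1.462 -0.117
vertex -3.203 -2.905 -0.869
endloop
endfacet
facet normal -0.126 -0.879 -0.459
outer loop
vertex -3.203 -2.905 -0.869
vertex -1.563 -2.778 -1.563
vertex -2.552 -3.228 -0.429
endloop
endfacet
facet normal 0.126 0.880 0.459
outer loop
vertex -2.345 -1.785 0.323
vertex -2.008 -1.012 -1.251
vertex -2.997 -1.462 -0.117
endloop
endfacet
facet normal 0.767 -0.379 0.518
outer loop
vertex -1.357 -1.335 -0.811
vertex -2.345 -1.785 0.323
vertex -1.563 -2.778 -1.563
endloop
endfacet
facet normal 0.126 0.879 0.459
outer loop
vertex -1.357 -1.335 -0.811
vertex -2.008 -1.012 -1.251
vertex -2.345 -1.785 0.323
endloop
endfacet
facet normal -0.767 0.379 -0.518
outer loop
vertex -2.997 -1.462 -0.117
vertex -2.008 -1.012 -1.251
vertex -3.203 -2.905 -0.869
endloop
endfacet
facet normal -0.126 -0.880 -0.459
outer loop
vertex -2.215 -2.455 -2.003
vertex -1.563 -2.778 -1.563
vertex -3.203 -2.905 -0.869
endloop
endfacet
facet normal -0.767 0.380 -0.517
outer loop
vertex -3.203 -2.905 -0.869
vertex -2.008 -1.012 -1.251
vertex -2.215 -2.455 -2.003
endloop
endfacet
facet normal 0.629 0.287 -0.722
outer loop
vertex -2.215 -2.455 -2.003
vertex -1.357 -1.335 -0.811
vertex -1.563 -2.778 -1.563
endloop
endfacet
facet normal 0.630 0.286 -0.722
outer loop
vertex -2.008 -1.012 -1.251
vertex -1.357 -1.335 -0.811
vertex -2.215 -2.455 -2.003
endloop
endfacet

endsolid


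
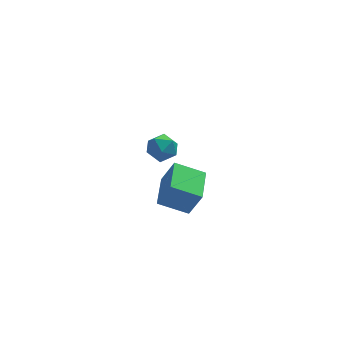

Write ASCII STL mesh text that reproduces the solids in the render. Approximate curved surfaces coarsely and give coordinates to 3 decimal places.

solid 
facet normal -0.900 0.135 0.414
outer loop
vertex -0.272 -4.006 4.385
vertex 0.091 -2.087 4.549
vertex -0.902 -3.763 2.934
endloop
endfacet
facet normal -0.185 -0.979 -0.083
outer loop
vertex 0.629 -3.993 2.231
vertex -0.272 -4.006 4.385
vertex -0.902 -3.763 2.934
endloop
endfacet
facet normal -0.901 0.136 0.413
outer loop
vertex -0.902 -3.763 2.934
vertex 0.091 -2.087 4.549
vertex -0.538 -1.844 3.098
endloop
endfacet
facet normal -0.393 0.152 -0.907
outer loop
vertex -0.538 -1.844 3.098
vertex 0.629 -3.993 2.231
vertex -0.902 -3.763 2.934
endloop
endfacet
facet normal 0.394 -0.152 0.907
outer loop
vertex -0.272 -4.006 4.385
vertex 1.622 -2.317 3.846
vertex 0.091 -2.087 4.549
endloop
endfacet
facet normal -0.186 -0.979 -0.084
outer loop
vertex 1.258 -4.236 3.682
vertex -0.272 -4.006 4.385
vertex 0.629 -3.993 2.231
endloop
endfacet
facet normal 0.394 -0.152 0.907
outer loop
vertex 1.258 -4.236 3.682
vertex 1.622 -2.317 3.846
vertex -0.272 -4.006 4.385
endloop
endfacet
facet normal 0.185 0.979 0.084
outer loop
vertex 0.091 -2.087 4.549
vertex 1.622 -2.317 3.846
vertex -0.538 -1.844 3.098
endloop
endfacet
facet normal -0.394 0.152 -0.907
outer loop
vertex 0.992 -2.074 2.395
vertex 0.629 -3.993 2.231
vertex -0.538 -1.844 3.098
endloop
endfacet
facet normal 0.186 0.979 0.083
outer loop
vertex -0.538 -1.844 3.098
vertex 1.622 -2.317 3.846
vertex 0.992 -2.074 2.395
endloop
endfacet
facet normal 0.901 -0.135 -0.413
outer loop
vertex 0.992 -2.074 2.395
vertex 1.258 -4.236 3.682
vertex 0.629 -3.993 2.231
endloop
endfacet
facet normal 0.900 -0.135 -0.414
outer loop
vertex 1.622 -2.317 3.846
vertex 1.258 -4.236 3.682
vertex 0.992 -2.074 2.395
endloop
endfacet
facet normal -0.953 0.180 -0.245
outer loop
vertex -0.623 3.562 0.392
vertex -0.914 3.016 1.122
vertex -0.771 3.953 1.253
endloop
endfacet
facet normal -0.535 0.731 -0.424
outer loop
vertex -0.623 3.562 0.392
vertex -0.771 3.953 1.253
vertex -0.009 4.21 0.735
endloop
endfacet
facet normal -0.032 0.491 -0.870
outer loop
vertex -0.623 3.562 0.392
vertex -0.009 4.21 0.735
vertex 0.319 3.433 0.284
endloop
endfacet
facet normal -0.139 -0.208 -0.968
outer loop
vertex -0.623 3.562 0.392
vertex 0.319 3.433 0.284
vertex -0.24 2.694 0.523
endloop
endfacet
facet normal -0.708 -0.400 -0.582
outer loop
vertex -0.623 3.562 0.392
vertex -0.24 2.694 0.523
vertex -0.914 3.016 1.122
endloop
endfacet
facet normal -0.211 0.963 0.167
outer loop
vertex -0.009 4.21 0.735
vertex -0.771 3.953 1.253
vertex 0.08 4.066 1.677
endloop
endfacet
facet normal -0.886 0.071 0.458
outer loop
vertex -0.771 3.953 1.253
vertex -0.914 3.016 1.122
vertex -0.479 3.327 1.916
endloop
endfacet
facet normal -0.491 -0.867 -0.086
outer loop
vertex -0.914 3.016 1.122
vertex -0.24 2.694 0.523
vertex -0.151 2.55 1.465
endloop
endfacet
facet normal 0.429 -0.555 -0.713
outer loop
vertex -0.24 2.694 0.523
vertex 0.319 3.433 0.284
vertex 0.611 2.807 0.947
endloop
endfacet
facet normal 0.601 0.576 -0.555
outer loop
vertex 0.319 3.433 0.284
vertex -0.009 4.21 0.735
vertex 0.754 3.744 1.078
endloop
endfacet
facet normal 0.139 0.208 0.968
outer loop
vertex 0.463 3.198 1.808
vertex 0.08 4.066 1.677
vertex -0.479 3.327 1.916
endloop
endfacet
facet normal 0.032 -0.491 0.870
outer loop
vertex 0.463 3.198 1.808
vertex -0.479 3.327 1.916
vertex -0.151 2.55 1.465
endloop
endfacet
facet normal 0.535 -0.731 0.424
outer loop
vertex 0.463 3.198 1.808
vertex -0.151 2.55 1.465
vertex 0.611 2.807 0.947
endloop
endfacet
facet normal 0.953 -0.180 0.245
outer loop
vertex 0.463 3.198 1.808
vertex 0.611 2.807 0.947
vertex 0.754 3.744 1.078
endloop
endfacet
facet normal 0.708 0.400 0.582
outer loop
vertex 0.463 3.198 1.808
vertex 0.754 3.744 1.078
vertex 0.08 4.066 1.677
endloop
endfacet
facet normal -0.429 0.555 0.713
outer loop
vertex -0.479 3.327 1.916
vertex 0.08 4.066 1.677
vertex -0.771 3.953 1.253
endloop
endfacet
facet normal -0.601 -0.576 0.555
outer loop
vertex -0.151 2.55 1.465
vertex -0.479 3.327 1.916
vertex -0.914 3.016 1.122
endloop
endfacet
facet normal 0.211 -0.963 -0.167
outer loop
vertex 0.611 2.807 0.947
vertex -0.151 2.55 1.465
vertex -0.24 2.694 0.523
endloop
endfacet
facet normal 0.886 -0.071 -0.458
outer loop
vertex 0.754 3.744 1.078
vertex 0.611 2.807 0.947
vertex 0.319 3.433 0.284
endloop
endfacet
facet normal 0.491 0.867 0.086
outer loop
vertex 0.08 4.066 1.677
vertex 0.754 3.744 1.078
vertex -0.009 4.21 0.735
endloop
endfacet

endsolid


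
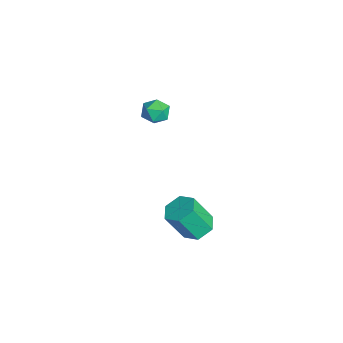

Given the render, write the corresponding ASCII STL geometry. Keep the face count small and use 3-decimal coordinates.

solid 
facet normal -0.555 0.592 0.584
outer loop
vertex -2.994 1.677 0.885
vertex -3.548 1.251 0.791
vertex -3.104 1.139 1.326
endloop
endfacet
facet normal 0.130 0.612 0.780
outer loop
vertex -2.994 1.677 0.885
vertex -3.104 1.139 1.326
vertex -2.452 1.284 1.103
endloop
endfacet
facet normal 0.515 0.830 0.216
outer loop
vertex -2.994 1.677 0.885
vertex -2.452 1.284 1.103
vertex -2.493 1.485 0.429
endloop
endfacet
facet normal 0.065 0.943 -0.326
outer loop
vertex -2.994 1.677 0.885
vertex -2.493 1.485 0.429
vertex -3.17 1.465 0.236
endloop
endfacet
facet normal -0.596 0.797 -0.099
outer loop
vertex -2.994 1.677 0.885
vertex -3.17 1.465 0.236
vertex -3.548 1.251 0.791
endloop
endfacet
facet normal 0.333 -0.051 0.941
outer loop
vertex -2.452 1.284 1.103
vertex -3.104 1.139 1.326
vertex -2.67 0.615 1.144
endloop
endfacet
facet normal -0.775 -0.085 0.626
outer loop
vertex -3.104 1.139 1.326
vertex -3.548 1.251 0.791
vertex -3.347 0.595 0.951
endloop
endfacet
facet normal -0.843 0.245 -0.479
outer loop
vertex -3.548 1.251 0.791
vertex -3.17 1.465 0.236
vertex -3.388 0.796 0.277
endloop
endfacet
facet normal 0.227 0.482 -0.846
outer loop
vertex -3.17 1.465 0.236
vertex -2.493 1.485 0.429
vertex -2.736 0.941 0.054
endloop
endfacet
facet normal 0.953 0.300 0.031
outer loop
vertex -2.493 1.485 0.429
vertex -2.452 1.284 1.103
vertex -2.292 0.829 0.589
endloop
endfacet
facet normal -0.065 -0.943 0.326
outer loop
vertex -2.846 0.403 0.495
vertex -2.67 0.615 1.144
vertex -3.347 0.595 0.951
endloop
endfacet
facet normal -0.515 -0.830 -0.216
outer loop
vertex -2.846 0.403 0.495
vertex -3.347 0.595 0.951
vertex -3.388 0.796 0.277
endloop
endfacet
facet normal -0.130 -0.612 -0.780
outer loop
vertex -2.846 0.403 0.495
vertex -3.388 0.796 0.277
vertex -2.736 0.941 0.054
endloop
endfacet
facet normal 0.555 -0.592 -0.584
outer loop
vertex -2.846 0.403 0.495
vertex -2.736 0.941 0.054
vertex -2.292 0.829 0.589
endloop
endfacet
facet normal 0.596 -0.797 0.099
outer loop
vertex -2.846 0.403 0.495
vertex -2.292 0.829 0.589
vertex -2.67 0.615 1.144
endloop
endfacet
facet normal -0.227 -0.482 0.846
outer loop
vertex -3.347 0.595 0.951
vertex -2.67 0.615 1.144
vertex -3.104 1.139 1.326
endloop
endfacet
facet normal -0.953 -0.300 -0.031
outer loop
vertex -3.388 0.796 0.277
vertex -3.347 0.595 0.951
vertex -3.548 1.251 0.791
endloop
endfacet
facet normal -0.333 0.051 -0.941
outer loop
vertex -2.736 0.941 0.054
vertex -3.388 0.796 0.277
vertex -3.17 1.465 0.236
endloop
endfacet
facet normal 0.775 0.085 -0.626
outer loop
vertex -2.292 0.829 0.589
vertex -2.736 0.941 0.054
vertex -2.493 1.485 0.429
endloop
endfacet
facet normal 0.843 -0.245 0.479
outer loop
vertex -2.67 0.615 1.144
vertex -2.292 0.829 0.589
vertex -2.452 1.284 1.103
endloop
endfacet
facet normal 0.030 0.496 -0.868
outer loop
vertex 3.502 1.61 -2.139
vertex 2.755 1.78 -2.068
vertex 3.286 2.255 -1.778
endloop
endfacet
facet normal 0.959 0.229 0.165
outer loop
vertex 3.502 1.61 -2.139
vertex 3.286 2.255 -1.778
vertex 3.453 0.811 -0.742
endloop
endfacet
facet normal 0.959 0.229 0.165
outer loop
vertex 3.453 0.811 -0.742
vertex 3.286 2.255 -1.778
vertex 3.237 1.456 -0.381
endloop
endfacet
facet normal -0.031 -0.496 0.868
outer loop
vertex 3.453 0.811 -0.742
vertex 3.237 1.456 -0.381
vertex 2.705 0.98 -0.672
endloop
endfacet
facet normal 0.030 0.496 -0.868
outer loop
vertex 3.286 2.255 -1.778
vertex 2.755 1.78 -2.068
vertex 2.538 2.424 -1.707
endloop
endfacet
facet normal 0.236 0.840 0.489
outer loop
vertex 3.286 2.255 -1.778
vertex 2.538 2.424 -1.707
vertex 3.237 1.456 -0.381
endloop
endfacet
facet normal 0.236 0.840 0.489
outer loop
vertex 3.237 1.456 -0.381
vertex 2.538 2.424 -1.707
vertex 2.489 1.625 -0.31
endloop
endfacet
facet normal -0.030 -0.497 0.867
outer loop
vertex 3.237 1.456 -0.381
vertex 2.489 1.625 -0.31
vertex 2.705 0.98 -0.672
endloop
endfacet
facet normal 0.031 0.497 -0.867
outer loop
vertex 2.538 2.424 -1.707
vertex 2.755 1.78 -2.068
vertex 2.007 1.949 -1.998
endloop
endfacet
facet normal -0.723 0.610 0.324
outer loop
vertex 2.538 2.424 -1.707
vertex 2.007 1.949 -1.998
vertex 2.489 1.625 -0.31
endloop
endfacet
facet normal -0.723 0.610 0.324
outer loop
vertex 2.489 1.625 -0.31
vertex 2.007 1.949 -1.998
vertex 1.958 1.15 -0.601
endloop
endfacet
facet normal -0.031 -0.497 0.867
outer loop
vertex 2.489 1.625 -0.31
vertex 1.958 1.15 -0.601
vertex 2.705 0.98 -0.672
endloop
endfacet
facet normal 0.031 0.496 -0.868
outer loop
vertex 2.007 1.949 -1.998
vertex 2.755 1.78 -2.068
vertex 2.223 1.304 -2.359
endloop
endfacet
facet normal -0.959 -0.229 -0.165
outer loop
vertex 2.007 1.949 -1.998
vertex 2.223 1.304 -2.359
vertex 1.958 1.15 -0.601
endloop
endfacet
facet normal -0.959 -0.229 -0.165
outer loop
vertex 1.958 1.15 -0.601
vertex 2.223 1.304 -2.359
vertex 2.174 0.505 -0.962
endloop
endfacet
facet normal -0.030 -0.496 0.868
outer loop
vertex 1.958 1.15 -0.601
vertex 2.174 0.505 -0.962
vertex 2.705 0.98 -0.672
endloop
endfacet
facet normal 0.030 0.497 -0.867
outer loop
vertex 2.223 1.304 -2.359
vertex 2.755 1.78 -2.068
vertex 2.971 1.135 -2.43
endloop
endfacet
facet normal -0.236 -0.840 -0.489
outer loop
vertex 2.223 1.304 -2.359
vertex 2.971 1.135 -2.43
vertex 2.174 0.505 -0.962
endloop
endfacet
facet normal -0.236 -0.840 -0.489
outer loop
vertex 2.174 0.505 -0.962
vertex 2.971 1.135 -2.43
vertex 2.922 0.336 -1.033
endloop
endfacet
facet normal -0.030 -0.496 0.868
outer loop
vertex 2.174 0.505 -0.962
vertex 2.922 0.336 -1.033
vertex 2.705 0.98 -0.672
endloop
endfacet
facet normal 0.031 0.497 -0.867
outer loop
vertex 2.971 1.135 -2.43
vertex 2.755 1.78 -2.068
vertex 3.502 1.61 -2.139
endloop
endfacet
facet normal 0.723 -0.610 -0.324
outer loop
vertex 2.971 1.135 -2.43
vertex 3.502 1.61 -2.139
vertex 2.922 0.336 -1.033
endloop
endfacet
facet normal 0.723 -0.610 -0.324
outer loop
vertex 2.922 0.336 -1.033
vertex 3.502 1.61 -2.139
vertex 3.453 0.811 -0.742
endloop
endfacet
facet normal -0.031 -0.497 0.867
outer loop
vertex 2.922 0.336 -1.033
vertex 3.453 0.811 -0.742
vertex 2.705 0.98 -0.672
endloop
endfacet

endsolid


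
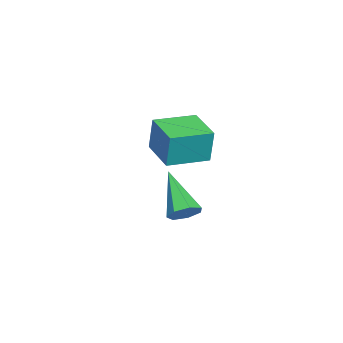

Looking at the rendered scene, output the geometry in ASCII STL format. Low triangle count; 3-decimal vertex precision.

solid 
facet normal -0.777 -0.613 0.141
outer loop
vertex -2.801 0.694 -1.884
vertex -3.749 1.88 -1.948
vertex -2.91 0.537 -3.169
endloop
endfacet
facet normal 0.624 -0.781 0.042
outer loop
vertex -1.791 1.42 -3.372
vertex -2.801 0.694 -1.884
vertex -2.91 0.537 -3.169
endloop
endfacet
facet normal -0.777 -0.613 0.141
outer loop
vertex -2.91 0.537 -3.169
vertex -3.749 1.88 -1.948
vertex -3.858 1.723 -3.234
endloop
endfacet
facet normal -0.084 -0.121 -0.989
outer loop
vertex -3.858 1.723 -3.234
vertex -1.791 1.42 -3.372
vertex -2.91 0.537 -3.169
endloop
endfacet
facet normal 0.084 0.121 0.989
outer loop
vertex -2.801 0.694 -1.884
vertex -2.63 2.763 -2.151
vertex -3.749 1.88 -1.948
endloop
endfacet
facet normal 0.624 -0.781 0.042
outer loop
vertex -1.682 1.577 -2.086
vertex -2.801 0.694 -1.884
vertex -1.791 1.42 -3.372
endloop
endfacet
facet normal 0.083 0.121 0.989
outer loop
vertex -1.682 1.577 -2.086
vertex -2.63 2.763 -2.151
vertex -2.801 0.694 -1.884
endloop
endfacet
facet normal -0.624 0.781 -0.042
outer loop
vertex -3.749 1.88 -1.948
vertex -2.63 2.763 -2.151
vertex -3.858 1.723 -3.234
endloop
endfacet
facet normal -0.084 -0.120 -0.989
outer loop
vertex -2.739 2.606 -3.436
vertex -1.791 1.42 -3.372
vertex -3.858 1.723 -3.234
endloop
endfacet
facet normal -0.624 0.781 -0.042
outer loop
vertex -3.858 1.723 -3.234
vertex -2.63 2.763 -2.151
vertex -2.739 2.606 -3.436
endloop
endfacet
facet normal 0.777 0.614 -0.141
outer loop
vertex -2.739 2.606 -3.436
vertex -1.682 1.577 -2.086
vertex -1.791 1.42 -3.372
endloop
endfacet
facet normal 0.777 0.613 -0.141
outer loop
vertex -2.63 2.763 -2.151
vertex -1.682 1.577 -2.086
vertex -2.739 2.606 -3.436
endloop
endfacet
facet normal 0.618 0.457 -0.640
outer loop
vertex 1.2 2.964 -3.475
vertex 0.913 2.738 -3.913
vertex 0.823 3.234 -3.646
endloop
endfacet
facet normal 0.014 0.549 0.836
outer loop
vertex 1.2 2.964 -3.475
vertex 0.823 3.234 -3.646
vertex -0.193 1.922 -2.767
endloop
endfacet
facet normal 0.618 0.457 -0.640
outer loop
vertex 0.823 3.234 -3.646
vertex 0.913 2.738 -3.913
vertex 0.514 3.131 -4.018
endloop
endfacet
facet normal -0.629 0.706 0.327
outer loop
vertex 0.823 3.234 -3.646
vertex 0.514 3.131 -4.018
vertex -0.193 1.922 -2.767
endloop
endfacet
facet normal 0.618 0.456 -0.640
outer loop
vertex 0.514 3.131 -4.018
vertex 0.913 2.738 -3.913
vertex 0.505 2.732 -4.311
endloop
endfacet
facet normal -0.926 0.237 -0.294
outer loop
vertex 0.514 3.131 -4.018
vertex 0.505 2.732 -4.311
vertex -0.193 1.922 -2.767
endloop
endfacet
facet normal 0.618 0.457 -0.640
outer loop
vertex 0.505 2.732 -4.311
vertex 0.913 2.738 -3.913
vertex 0.804 2.338 -4.304
endloop
endfacet
facet normal -0.654 -0.507 -0.562
outer loop
vertex 0.505 2.732 -4.311
vertex 0.804 2.338 -4.304
vertex -0.193 1.922 -2.767
endloop
endfacet
facet normal 0.618 0.457 -0.640
outer loop
vertex 0.804 2.338 -4.304
vertex 0.913 2.738 -3.913
vertex 1.185 2.245 -4.002
endloop
endfacet
facet normal -0.019 -0.962 -0.273
outer loop
vertex 0.804 2.338 -4.304
vertex 1.185 2.245 -4.002
vertex -0.193 1.922 -2.767
endloop
endfacet
facet normal 0.618 0.457 -0.640
outer loop
vertex 1.185 2.245 -4.002
vertex 0.913 2.738 -3.913
vertex 1.361 2.524 -3.633
endloop
endfacet
facet normal 0.503 -0.788 0.356
outer loop
vertex 1.185 2.245 -4.002
vertex 1.361 2.524 -3.633
vertex -0.193 1.922 -2.767
endloop
endfacet
facet normal 0.618 0.456 -0.640
outer loop
vertex 1.361 2.524 -3.633
vertex 0.913 2.738 -3.913
vertex 1.2 2.964 -3.475
endloop
endfacet
facet normal 0.517 -0.115 0.848
outer loop
vertex 1.361 2.524 -3.633
vertex 1.2 2.964 -3.475
vertex -0.193 1.922 -2.767
endloop
endfacet

endsolid


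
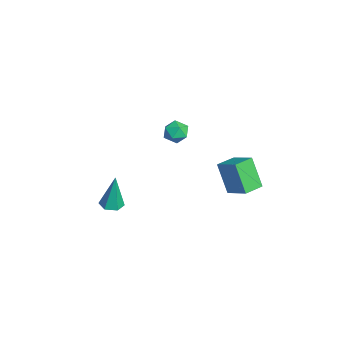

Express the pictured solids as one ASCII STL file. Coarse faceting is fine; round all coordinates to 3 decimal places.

solid 
facet normal -0.624 0.563 0.542
outer loop
vertex 0.205 0.262 1.215
vertex -0.329 -0.046 0.92
vertex -0.062 -0.302 1.494
endloop
endfacet
facet normal -0.013 0.448 0.894
outer loop
vertex 0.205 0.262 1.215
vertex -0.062 -0.302 1.494
vertex 0.616 -0.224 1.465
endloop
endfacet
facet normal 0.523 0.696 0.492
outer loop
vertex 0.205 0.262 1.215
vertex 0.616 -0.224 1.465
vertex 0.768 0.081 0.872
endloop
endfacet
facet normal 0.244 0.964 -0.108
outer loop
vertex 0.205 0.262 1.215
vertex 0.768 0.081 0.872
vertex 0.184 0.191 0.535
endloop
endfacet
facet normal -0.466 0.882 -0.078
outer loop
vertex 0.205 0.262 1.215
vertex 0.184 0.191 0.535
vertex -0.329 -0.046 0.92
endloop
endfacet
facet normal 0.071 -0.255 0.964
outer loop
vertex 0.616 -0.224 1.465
vertex -0.062 -0.302 1.494
vertex 0.336 -0.831 1.325
endloop
endfacet
facet normal -0.916 -0.070 0.395
outer loop
vertex -0.062 -0.302 1.494
vertex -0.329 -0.046 0.92
vertex -0.248 -0.721 0.988
endloop
endfacet
facet normal -0.660 0.444 -0.606
outer loop
vertex -0.329 -0.046 0.92
vertex 0.184 0.191 0.535
vertex -0.096 -0.416 0.395
endloop
endfacet
facet normal 0.487 0.576 -0.656
outer loop
vertex 0.184 0.191 0.535
vertex 0.768 0.081 0.872
vertex 0.582 -0.338 0.366
endloop
endfacet
facet normal 0.938 0.144 0.315
outer loop
vertex 0.768 0.081 0.872
vertex 0.616 -0.224 1.465
vertex 0.849 -0.594 0.94
endloop
endfacet
facet normal -0.244 -0.964 0.108
outer loop
vertex 0.315 -0.902 0.645
vertex 0.336 -0.831 1.325
vertex -0.248 -0.721 0.988
endloop
endfacet
facet normal -0.523 -0.696 -0.492
outer loop
vertex 0.315 -0.902 0.645
vertex -0.248 -0.721 0.988
vertex -0.096 -0.416 0.395
endloop
endfacet
facet normal 0.013 -0.448 -0.894
outer loop
vertex 0.315 -0.902 0.645
vertex -0.096 -0.416 0.395
vertex 0.582 -0.338 0.366
endloop
endfacet
facet normal 0.624 -0.563 -0.542
outer loop
vertex 0.315 -0.902 0.645
vertex 0.582 -0.338 0.366
vertex 0.849 -0.594 0.94
endloop
endfacet
facet normal 0.466 -0.882 0.078
outer loop
vertex 0.315 -0.902 0.645
vertex 0.849 -0.594 0.94
vertex 0.336 -0.831 1.325
endloop
endfacet
facet normal -0.487 -0.576 0.656
outer loop
vertex -0.248 -0.721 0.988
vertex 0.336 -0.831 1.325
vertex -0.062 -0.302 1.494
endloop
endfacet
facet normal -0.938 -0.144 -0.315
outer loop
vertex -0.096 -0.416 0.395
vertex -0.248 -0.721 0.988
vertex -0.329 -0.046 0.92
endloop
endfacet
facet normal -0.071 0.255 -0.964
outer loop
vertex 0.582 -0.338 0.366
vertex -0.096 -0.416 0.395
vertex 0.184 0.191 0.535
endloop
endfacet
facet normal 0.916 0.070 -0.395
outer loop
vertex 0.849 -0.594 0.94
vertex 0.582 -0.338 0.366
vertex 0.768 0.081 0.872
endloop
endfacet
facet normal 0.660 -0.444 0.606
outer loop
vertex 0.336 -0.831 1.325
vertex 0.849 -0.594 0.94
vertex 0.616 -0.224 1.465
endloop
endfacet
facet normal -0.525 0.849 -0.059
outer loop
vertex 1.214 2.203 -0.546
vertex 2.163 2.832 0.06
vertex 1.941 2.548 -2.043
endloop
endfacet
facet normal -0.736 -0.488 -0.470
outer loop
vertex 2.497 1.648 -1.98
vertex 1.214 2.203 -0.546
vertex 1.941 2.548 -2.043
endloop
endfacet
facet normal -0.525 0.849 -0.059
outer loop
vertex 1.941 2.548 -2.043
vertex 2.163 2.832 0.06
vertex 2.89 3.177 -1.437
endloop
endfacet
facet normal 0.428 0.203 -0.881
outer loop
vertex 2.89 3.177 -1.437
vertex 2.497 1.648 -1.98
vertex 1.941 2.548 -2.043
endloop
endfacet
facet normal -0.428 -0.203 0.881
outer loop
vertex 1.214 2.203 -0.546
vertex 2.719 1.932 0.123
vertex 2.163 2.832 0.06
endloop
endfacet
facet normal -0.736 -0.488 -0.470
outer loop
vertex 1.77 1.303 -0.483
vertex 1.214 2.203 -0.546
vertex 2.497 1.648 -1.98
endloop
endfacet
facet normal -0.428 -0.203 0.881
outer loop
vertex 1.77 1.303 -0.483
vertex 2.719 1.932 0.123
vertex 1.214 2.203 -0.546
endloop
endfacet
facet normal 0.736 0.488 0.470
outer loop
vertex 2.163 2.832 0.06
vertex 2.719 1.932 0.123
vertex 2.89 3.177 -1.437
endloop
endfacet
facet normal 0.428 0.203 -0.881
outer loop
vertex 3.446 2.277 -1.374
vertex 2.497 1.648 -1.98
vertex 2.89 3.177 -1.437
endloop
endfacet
facet normal 0.736 0.488 0.470
outer loop
vertex 2.89 3.177 -1.437
vertex 2.719 1.932 0.123
vertex 3.446 2.277 -1.374
endloop
endfacet
facet normal 0.525 -0.849 0.059
outer loop
vertex 3.446 2.277 -1.374
vertex 1.77 1.303 -0.483
vertex 2.497 1.648 -1.98
endloop
endfacet
facet normal 0.525 -0.849 0.059
outer loop
vertex 2.719 1.932 0.123
vertex 1.77 1.303 -0.483
vertex 3.446 2.277 -1.374
endloop
endfacet
facet normal -0.006 -0.108 -0.994
outer loop
vertex 3.995 -4.263 -1.041
vertex 3.564 -3.878 -1.08
vertex 4.115 -3.699 -1.103
endloop
endfacet
facet normal 0.945 -0.170 0.281
outer loop
vertex 3.995 -4.263 -1.041
vertex 4.115 -3.699 -1.103
vertex 3.576 -3.682 0.72
endloop
endfacet
facet normal -0.006 -0.108 -0.994
outer loop
vertex 4.115 -3.699 -1.103
vertex 3.564 -3.878 -1.08
vertex 3.684 -3.314 -1.142
endloop
endfacet
facet normal 0.646 0.741 0.184
outer loop
vertex 4.115 -3.699 -1.103
vertex 3.684 -3.314 -1.142
vertex 3.576 -3.682 0.72
endloop
endfacet
facet normal -0.007 -0.108 -0.994
outer loop
vertex 3.684 -3.314 -1.142
vertex 3.564 -3.878 -1.08
vertex 3.133 -3.492 -1.119
endloop
endfacet
facet normal -0.297 0.940 0.169
outer loop
vertex 3.684 -3.314 -1.142
vertex 3.133 -3.492 -1.119
vertex 3.576 -3.682 0.72
endloop
endfacet
facet normal -0.007 -0.108 -0.994
outer loop
vertex 3.133 -3.492 -1.119
vertex 3.564 -3.878 -1.08
vertex 3.012 -4.056 -1.057
endloop
endfacet
facet normal -0.941 0.229 0.250
outer loop
vertex 3.133 -3.492 -1.119
vertex 3.012 -4.056 -1.057
vertex 3.576 -3.682 0.72
endloop
endfacet
facet normal -0.007 -0.108 -0.994
outer loop
vertex 3.012 -4.056 -1.057
vertex 3.564 -3.878 -1.08
vertex 3.443 -4.442 -1.018
endloop
endfacet
facet normal -0.643 -0.683 0.348
outer loop
vertex 3.012 -4.056 -1.057
vertex 3.443 -4.442 -1.018
vertex 3.576 -3.682 0.72
endloop
endfacet
facet normal -0.006 -0.108 -0.994
outer loop
vertex 3.443 -4.442 -1.018
vertex 3.564 -3.878 -1.08
vertex 3.995 -4.263 -1.041
endloop
endfacet
facet normal 0.301 -0.882 0.363
outer loop
vertex 3.443 -4.442 -1.018
vertex 3.995 -4.263 -1.041
vertex 3.576 -3.682 0.72
endloop
endfacet

endsolid
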